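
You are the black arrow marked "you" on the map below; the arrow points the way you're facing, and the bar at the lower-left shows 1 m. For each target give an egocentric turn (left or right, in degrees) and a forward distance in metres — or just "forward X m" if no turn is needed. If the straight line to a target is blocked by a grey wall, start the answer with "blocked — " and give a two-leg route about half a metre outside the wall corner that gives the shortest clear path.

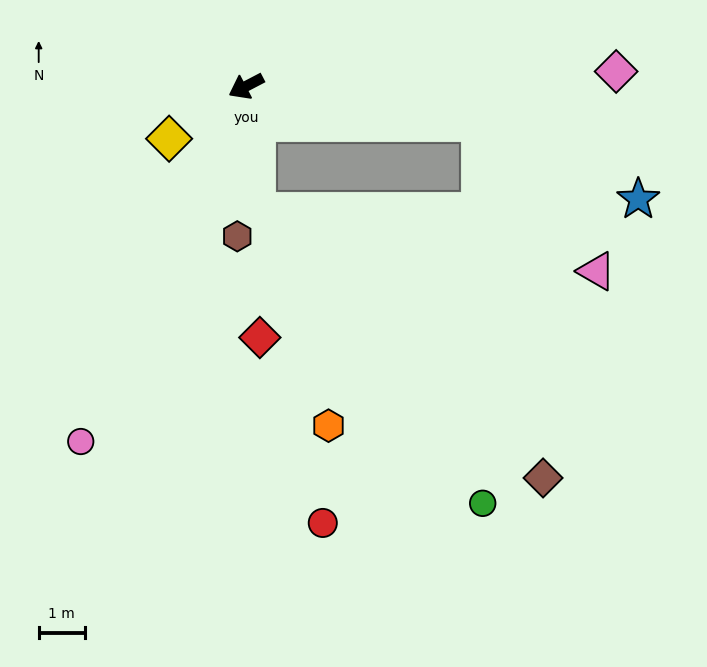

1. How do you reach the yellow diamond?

turn left 7°, forward 2.0 m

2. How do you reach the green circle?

blocked — turn left 67°, forward 2.7 m, then turn left 33°, forward 8.0 m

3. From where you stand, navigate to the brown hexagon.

turn left 59°, forward 3.3 m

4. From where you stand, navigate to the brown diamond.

blocked — turn left 67°, forward 2.7 m, then turn left 43°, forward 8.5 m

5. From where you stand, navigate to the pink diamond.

turn left 155°, forward 8.0 m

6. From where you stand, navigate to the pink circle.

turn left 37°, forward 8.5 m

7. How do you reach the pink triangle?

blocked — turn left 144°, forward 5.2 m, then turn right 44°, forward 4.1 m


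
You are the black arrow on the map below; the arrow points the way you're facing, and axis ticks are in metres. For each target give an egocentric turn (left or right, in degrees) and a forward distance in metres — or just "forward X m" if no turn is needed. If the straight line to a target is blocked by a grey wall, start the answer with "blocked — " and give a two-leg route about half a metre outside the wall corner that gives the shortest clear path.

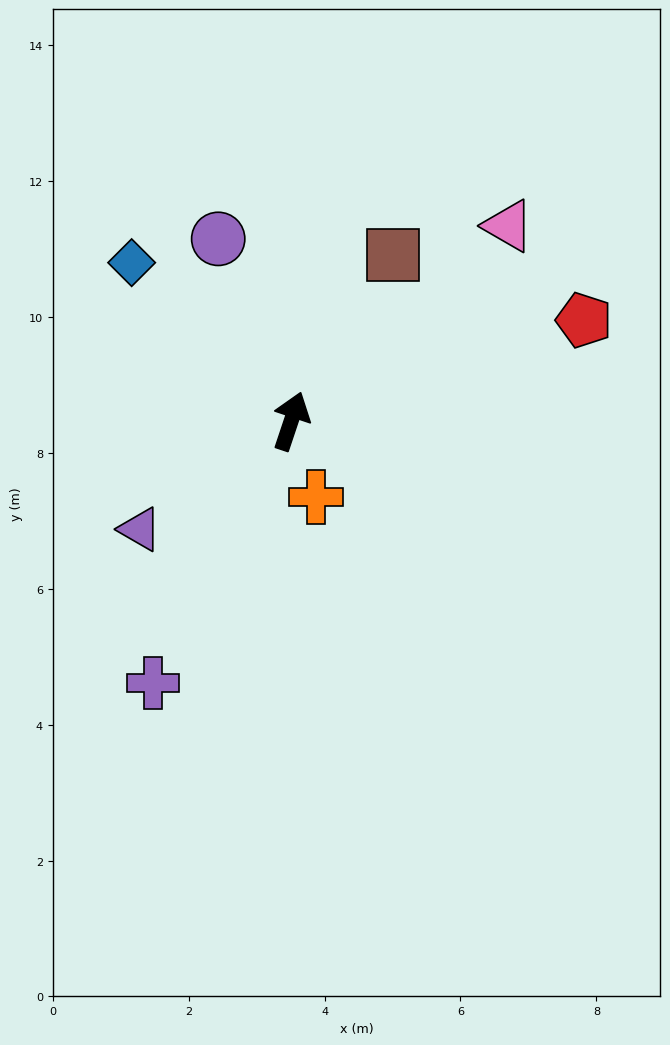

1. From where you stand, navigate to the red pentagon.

turn right 52°, forward 4.6 m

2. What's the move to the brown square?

turn right 13°, forward 2.9 m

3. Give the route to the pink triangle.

turn right 30°, forward 4.3 m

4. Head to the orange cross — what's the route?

turn right 143°, forward 1.2 m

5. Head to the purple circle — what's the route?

turn left 40°, forward 2.9 m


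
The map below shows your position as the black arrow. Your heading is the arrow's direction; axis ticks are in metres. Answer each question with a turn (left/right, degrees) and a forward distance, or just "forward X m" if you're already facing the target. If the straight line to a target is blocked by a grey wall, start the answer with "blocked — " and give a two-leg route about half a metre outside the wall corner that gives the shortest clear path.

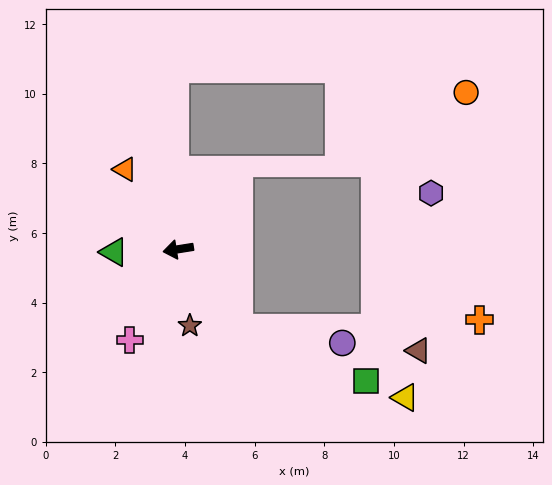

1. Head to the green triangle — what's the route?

turn right 7°, forward 1.9 m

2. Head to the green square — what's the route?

blocked — turn left 118°, forward 2.9 m, then turn left 30°, forward 4.0 m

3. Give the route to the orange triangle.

turn right 65°, forward 2.8 m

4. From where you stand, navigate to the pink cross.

turn left 53°, forward 3.0 m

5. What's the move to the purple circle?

blocked — turn left 118°, forward 2.9 m, then turn left 45°, forward 3.0 m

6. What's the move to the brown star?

turn left 90°, forward 2.2 m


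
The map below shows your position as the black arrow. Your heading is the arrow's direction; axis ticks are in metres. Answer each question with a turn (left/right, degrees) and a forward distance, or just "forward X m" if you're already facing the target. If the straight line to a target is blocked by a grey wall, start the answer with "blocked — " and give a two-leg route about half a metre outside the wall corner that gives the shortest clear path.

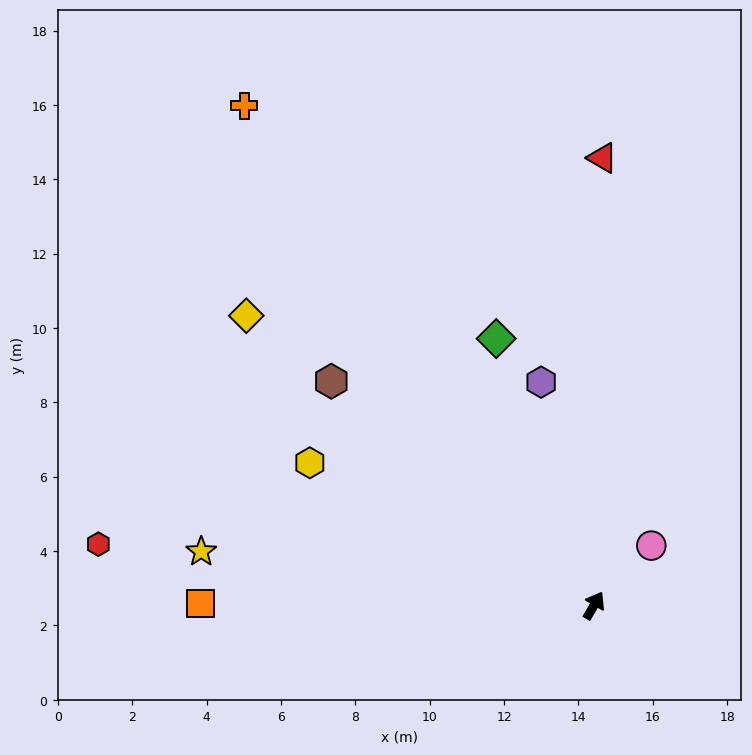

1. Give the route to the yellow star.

turn left 112°, forward 10.7 m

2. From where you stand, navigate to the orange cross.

turn left 65°, forward 16.4 m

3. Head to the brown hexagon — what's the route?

turn left 80°, forward 9.3 m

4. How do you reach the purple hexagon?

turn left 44°, forward 6.2 m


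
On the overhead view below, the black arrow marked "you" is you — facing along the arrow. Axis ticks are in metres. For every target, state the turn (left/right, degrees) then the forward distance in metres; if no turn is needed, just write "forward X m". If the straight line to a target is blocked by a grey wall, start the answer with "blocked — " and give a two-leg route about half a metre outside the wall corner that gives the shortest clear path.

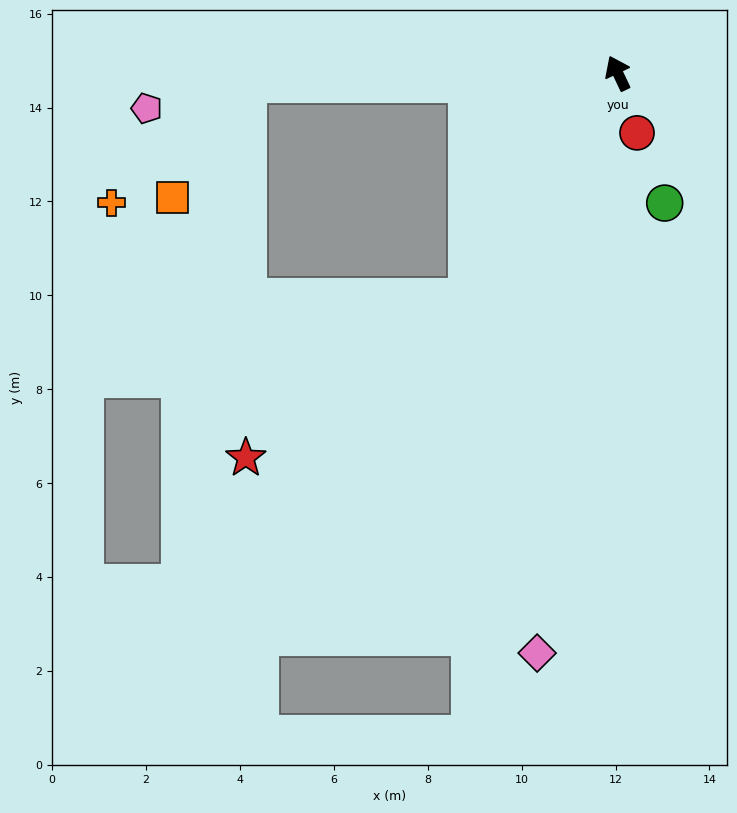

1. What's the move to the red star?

blocked — turn left 121°, forward 5.8 m, then turn right 21°, forward 5.8 m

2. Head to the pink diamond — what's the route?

turn left 147°, forward 12.5 m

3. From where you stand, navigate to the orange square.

blocked — turn left 66°, forward 7.9 m, then turn left 56°, forward 2.9 m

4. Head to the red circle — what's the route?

turn left 172°, forward 1.3 m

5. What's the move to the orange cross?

blocked — turn left 66°, forward 7.9 m, then turn left 40°, forward 3.9 m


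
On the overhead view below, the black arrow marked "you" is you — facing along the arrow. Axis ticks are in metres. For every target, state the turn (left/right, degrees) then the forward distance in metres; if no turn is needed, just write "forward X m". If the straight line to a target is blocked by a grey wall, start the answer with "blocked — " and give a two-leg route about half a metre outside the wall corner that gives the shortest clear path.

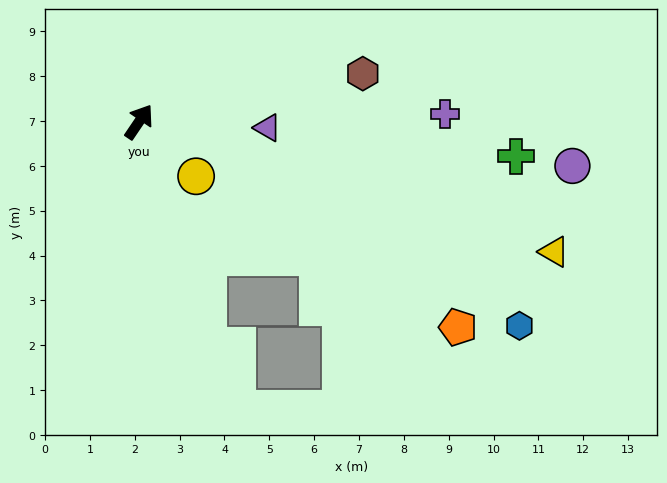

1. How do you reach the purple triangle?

turn right 59°, forward 2.9 m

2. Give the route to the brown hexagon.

turn right 44°, forward 5.1 m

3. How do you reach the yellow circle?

turn right 100°, forward 1.8 m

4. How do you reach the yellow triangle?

turn right 73°, forward 9.7 m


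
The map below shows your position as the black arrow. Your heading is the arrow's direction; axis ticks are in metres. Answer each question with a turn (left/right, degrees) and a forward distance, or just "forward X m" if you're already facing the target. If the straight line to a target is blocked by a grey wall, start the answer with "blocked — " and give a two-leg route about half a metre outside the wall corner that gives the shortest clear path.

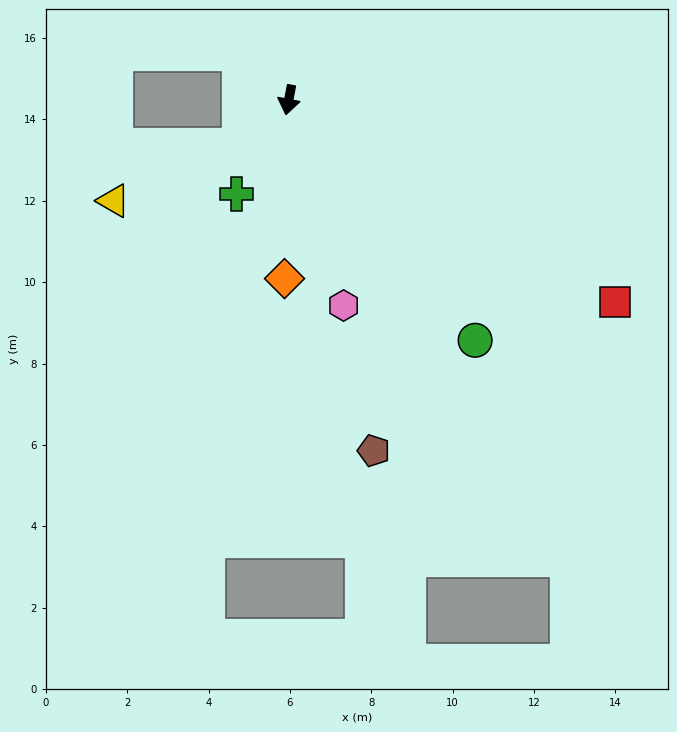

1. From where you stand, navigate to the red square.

turn left 69°, forward 9.4 m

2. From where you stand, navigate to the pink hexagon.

turn left 26°, forward 5.2 m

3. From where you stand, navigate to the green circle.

turn left 49°, forward 7.5 m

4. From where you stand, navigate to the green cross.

turn right 18°, forward 2.6 m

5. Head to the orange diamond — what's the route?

turn left 9°, forward 4.4 m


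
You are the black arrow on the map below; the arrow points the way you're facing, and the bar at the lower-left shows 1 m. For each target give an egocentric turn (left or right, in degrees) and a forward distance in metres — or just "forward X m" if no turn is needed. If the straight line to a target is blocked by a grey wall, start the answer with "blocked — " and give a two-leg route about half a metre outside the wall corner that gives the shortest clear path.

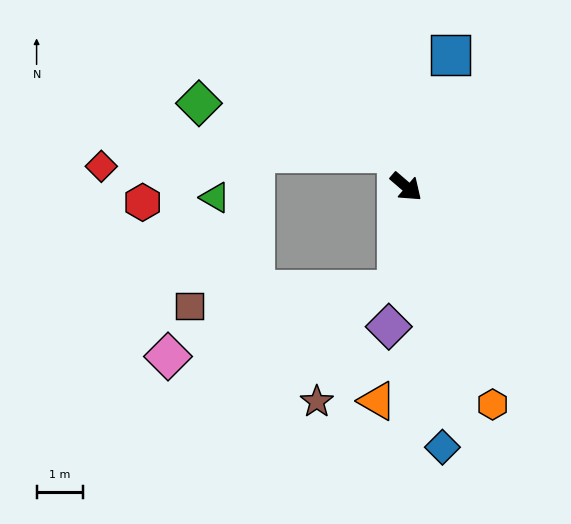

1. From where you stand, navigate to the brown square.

blocked — turn right 55°, forward 2.2 m, then turn right 80°, forward 4.5 m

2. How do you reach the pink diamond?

blocked — turn right 55°, forward 2.2 m, then turn right 68°, forward 5.2 m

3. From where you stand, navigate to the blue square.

turn left 112°, forward 3.0 m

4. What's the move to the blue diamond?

turn right 41°, forward 5.7 m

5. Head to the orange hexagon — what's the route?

turn right 28°, forward 5.1 m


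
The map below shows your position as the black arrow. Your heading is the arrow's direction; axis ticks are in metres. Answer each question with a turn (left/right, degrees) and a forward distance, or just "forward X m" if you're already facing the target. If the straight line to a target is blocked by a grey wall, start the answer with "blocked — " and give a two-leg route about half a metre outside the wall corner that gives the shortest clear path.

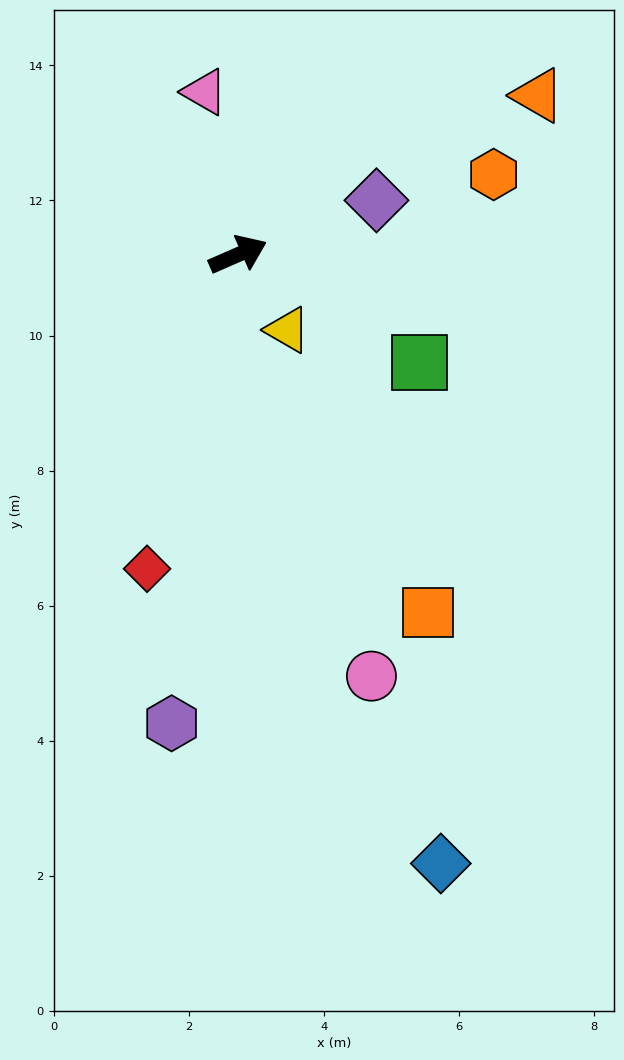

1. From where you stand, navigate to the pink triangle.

turn left 78°, forward 2.5 m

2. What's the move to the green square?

turn right 54°, forward 3.1 m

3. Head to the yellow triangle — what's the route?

turn right 80°, forward 1.3 m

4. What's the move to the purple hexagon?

turn right 122°, forward 7.0 m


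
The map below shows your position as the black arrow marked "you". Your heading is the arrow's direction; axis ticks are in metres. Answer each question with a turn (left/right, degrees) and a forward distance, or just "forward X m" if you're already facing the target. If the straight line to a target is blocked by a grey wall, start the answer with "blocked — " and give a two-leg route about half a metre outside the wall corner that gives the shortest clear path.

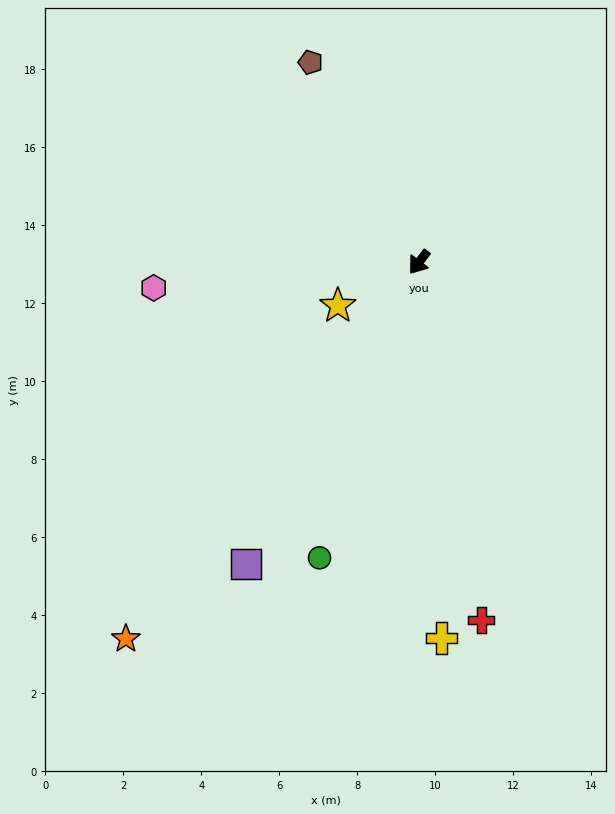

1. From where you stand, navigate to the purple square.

turn left 7°, forward 8.9 m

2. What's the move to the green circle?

turn left 19°, forward 8.0 m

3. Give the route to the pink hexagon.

turn right 47°, forward 6.8 m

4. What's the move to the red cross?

turn left 47°, forward 9.3 m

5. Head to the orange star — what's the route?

forward 12.2 m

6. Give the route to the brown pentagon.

turn right 114°, forward 5.8 m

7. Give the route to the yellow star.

turn right 25°, forward 2.4 m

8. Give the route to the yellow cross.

turn left 41°, forward 9.7 m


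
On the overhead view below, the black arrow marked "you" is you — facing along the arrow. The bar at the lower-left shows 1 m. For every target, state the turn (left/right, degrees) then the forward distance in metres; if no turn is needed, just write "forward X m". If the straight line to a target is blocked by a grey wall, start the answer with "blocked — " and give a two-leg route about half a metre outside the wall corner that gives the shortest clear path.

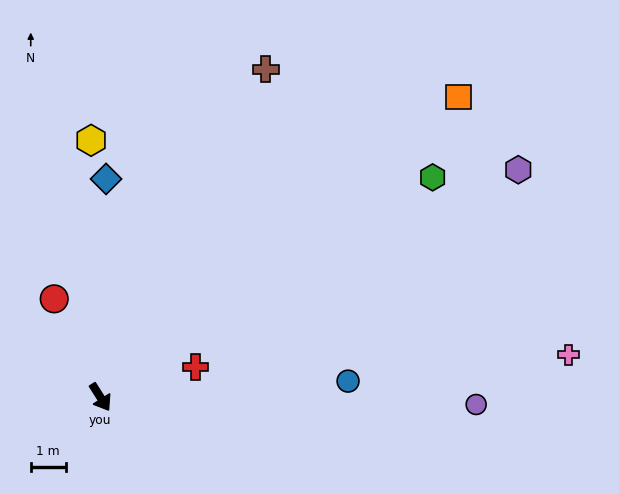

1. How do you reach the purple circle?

turn left 57°, forward 10.8 m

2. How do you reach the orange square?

turn left 98°, forward 13.4 m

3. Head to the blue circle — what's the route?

turn left 61°, forward 7.1 m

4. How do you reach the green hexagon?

turn left 91°, forward 11.4 m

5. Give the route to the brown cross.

turn left 121°, forward 10.5 m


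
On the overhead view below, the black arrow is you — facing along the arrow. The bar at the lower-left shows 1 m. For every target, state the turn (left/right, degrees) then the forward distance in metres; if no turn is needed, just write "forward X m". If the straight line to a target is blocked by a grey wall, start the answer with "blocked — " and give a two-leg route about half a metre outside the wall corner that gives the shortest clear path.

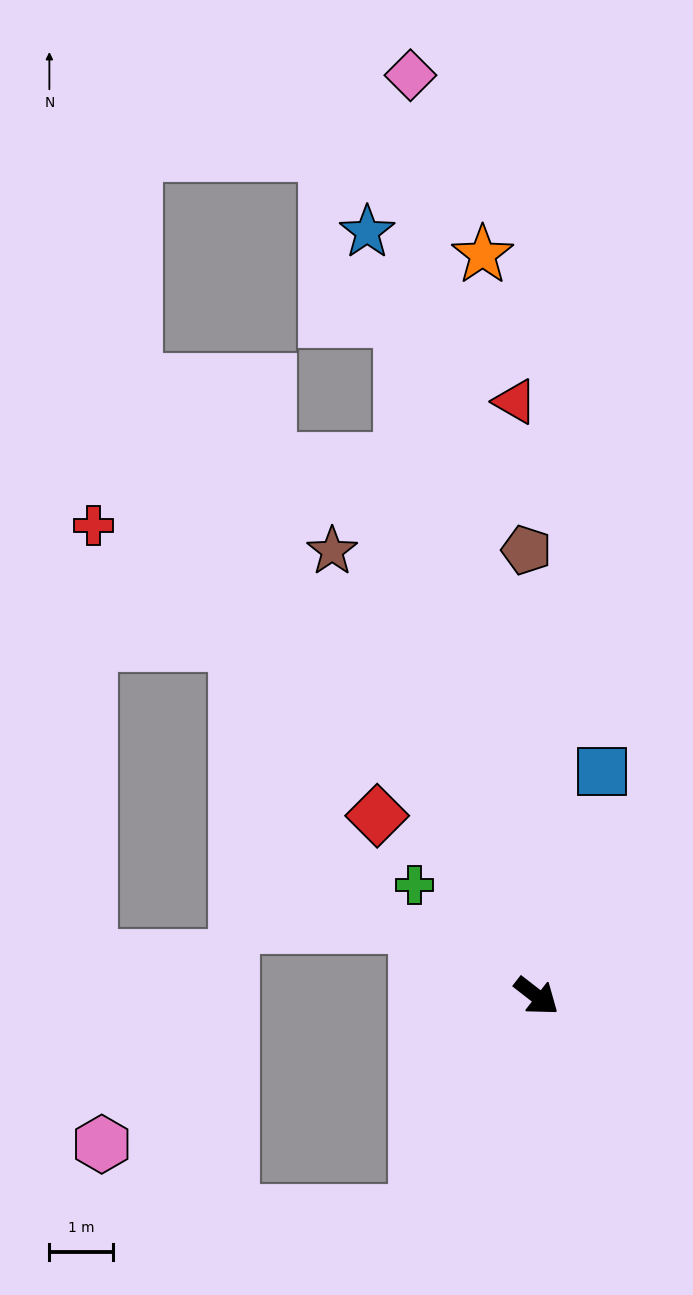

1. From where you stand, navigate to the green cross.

turn left 176°, forward 2.6 m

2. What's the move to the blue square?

turn left 112°, forward 3.7 m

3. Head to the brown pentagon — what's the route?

turn left 129°, forward 7.0 m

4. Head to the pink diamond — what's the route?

turn left 136°, forward 14.5 m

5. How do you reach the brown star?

turn left 153°, forward 7.7 m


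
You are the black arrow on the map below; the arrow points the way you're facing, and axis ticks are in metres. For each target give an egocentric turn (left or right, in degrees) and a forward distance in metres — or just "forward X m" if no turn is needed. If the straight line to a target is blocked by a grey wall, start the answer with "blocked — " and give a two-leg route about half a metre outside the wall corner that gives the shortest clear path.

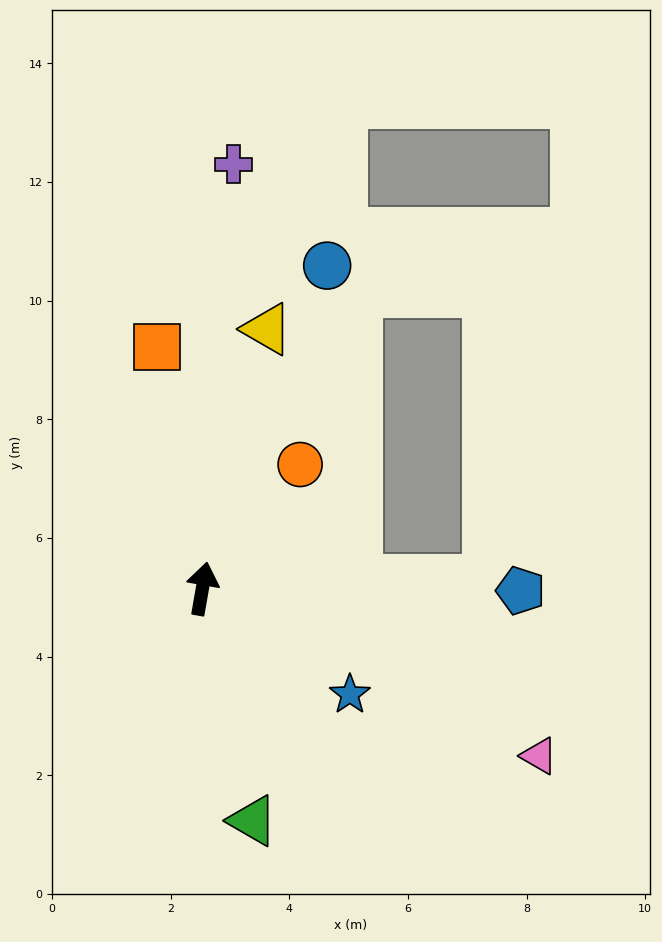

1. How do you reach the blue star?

turn right 116°, forward 3.1 m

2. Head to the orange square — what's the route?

turn left 21°, forward 4.1 m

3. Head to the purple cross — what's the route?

turn left 6°, forward 7.2 m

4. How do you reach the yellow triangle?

turn right 4°, forward 4.5 m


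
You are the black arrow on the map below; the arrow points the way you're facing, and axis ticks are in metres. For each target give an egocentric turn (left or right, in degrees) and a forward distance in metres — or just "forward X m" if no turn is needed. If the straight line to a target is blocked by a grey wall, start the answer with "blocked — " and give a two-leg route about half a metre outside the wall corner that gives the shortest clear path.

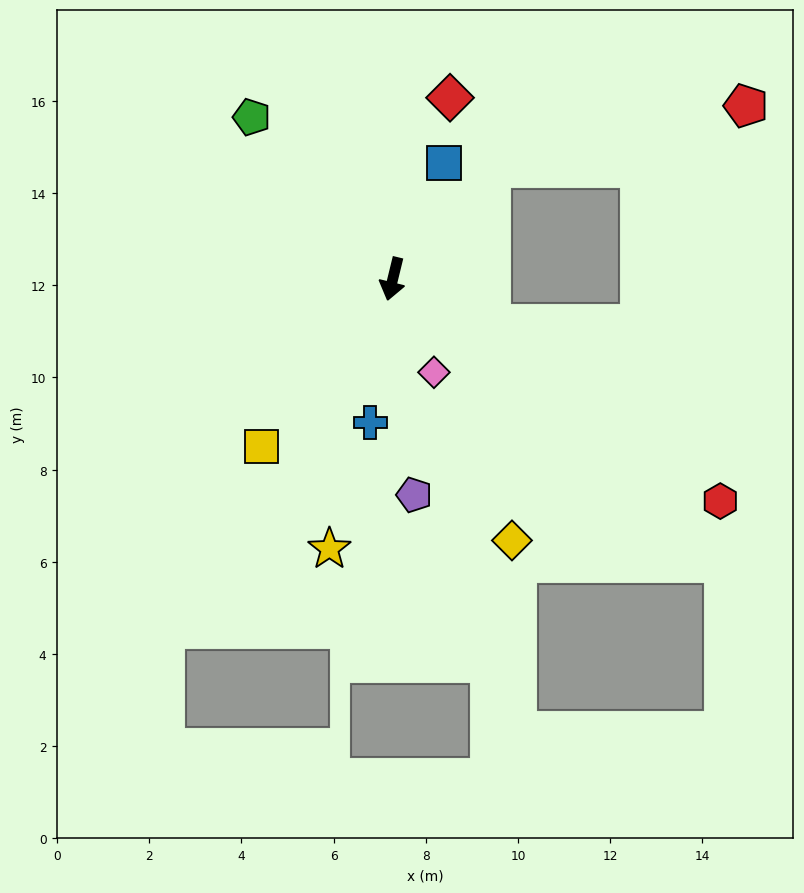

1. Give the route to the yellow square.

turn right 24°, forward 4.6 m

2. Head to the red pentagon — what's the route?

blocked — turn left 152°, forward 3.2 m, then turn right 35°, forward 5.7 m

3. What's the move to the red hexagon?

turn left 70°, forward 8.6 m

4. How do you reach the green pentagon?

turn right 125°, forward 4.7 m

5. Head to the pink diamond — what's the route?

turn left 37°, forward 2.2 m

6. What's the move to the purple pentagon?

turn left 19°, forward 4.7 m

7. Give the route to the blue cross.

turn left 5°, forward 3.2 m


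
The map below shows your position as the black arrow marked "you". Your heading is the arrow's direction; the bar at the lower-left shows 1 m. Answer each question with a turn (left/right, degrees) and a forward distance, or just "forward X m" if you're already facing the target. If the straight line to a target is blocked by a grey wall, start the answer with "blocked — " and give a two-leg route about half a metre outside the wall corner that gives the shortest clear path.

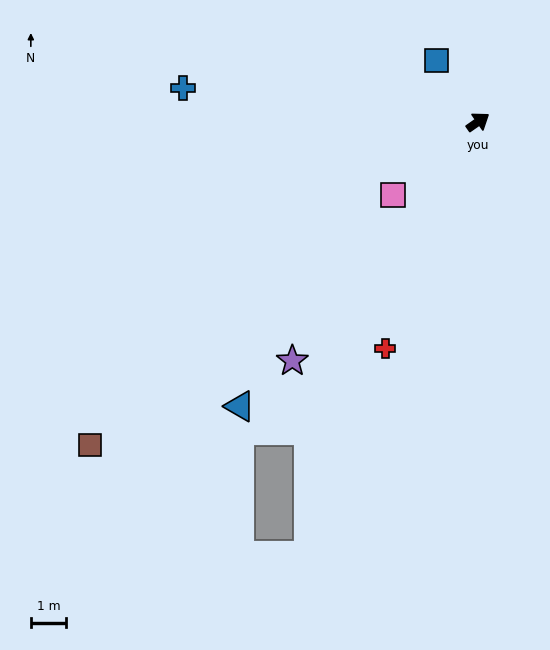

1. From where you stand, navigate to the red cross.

turn right 147°, forward 7.0 m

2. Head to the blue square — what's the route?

turn left 89°, forward 2.1 m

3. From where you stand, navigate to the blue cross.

turn left 138°, forward 8.5 m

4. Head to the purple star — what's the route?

turn right 163°, forward 8.6 m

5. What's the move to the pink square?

turn right 174°, forward 3.2 m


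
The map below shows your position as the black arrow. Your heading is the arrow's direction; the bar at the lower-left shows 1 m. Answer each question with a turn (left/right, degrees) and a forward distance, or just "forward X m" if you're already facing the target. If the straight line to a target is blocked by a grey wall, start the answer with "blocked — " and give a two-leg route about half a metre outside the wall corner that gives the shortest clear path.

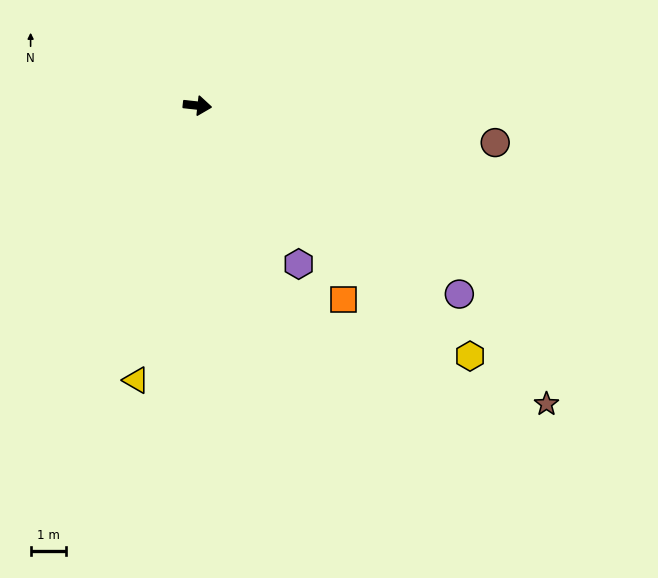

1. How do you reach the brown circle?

forward 8.5 m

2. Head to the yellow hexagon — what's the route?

turn right 36°, forward 10.5 m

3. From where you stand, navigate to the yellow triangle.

turn right 96°, forward 8.0 m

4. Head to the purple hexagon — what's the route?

turn right 51°, forward 5.3 m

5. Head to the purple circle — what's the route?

turn right 30°, forward 9.2 m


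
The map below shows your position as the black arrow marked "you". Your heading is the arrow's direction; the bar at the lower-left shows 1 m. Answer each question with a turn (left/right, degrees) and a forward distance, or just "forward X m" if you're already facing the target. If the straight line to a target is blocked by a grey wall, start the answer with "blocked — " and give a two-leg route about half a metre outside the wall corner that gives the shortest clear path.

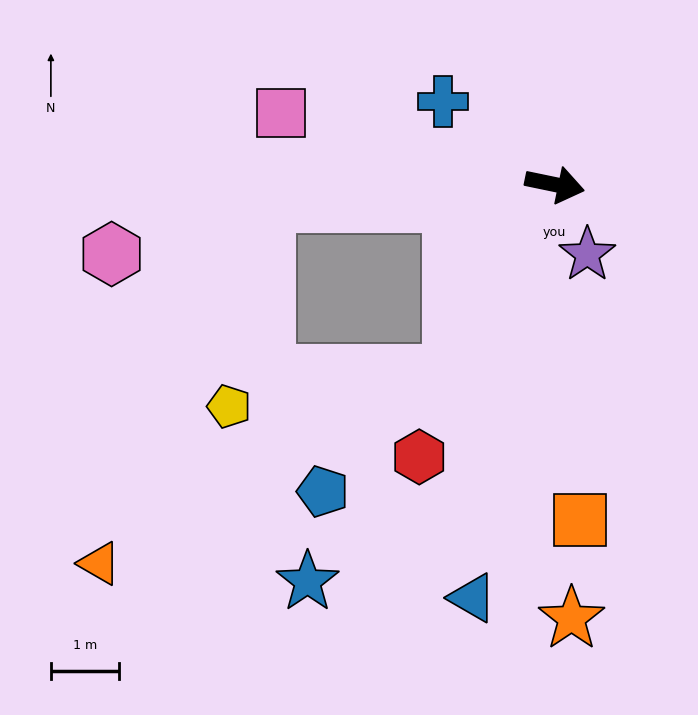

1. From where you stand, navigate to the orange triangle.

blocked — turn right 107°, forward 3.2 m, then turn right 33°, forward 5.9 m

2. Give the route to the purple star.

turn right 53°, forward 1.1 m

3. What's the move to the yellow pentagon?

blocked — turn right 107°, forward 3.2 m, then turn right 53°, forward 3.3 m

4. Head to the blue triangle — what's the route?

turn right 90°, forward 6.2 m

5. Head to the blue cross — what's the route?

turn left 155°, forward 2.0 m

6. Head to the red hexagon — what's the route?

turn right 105°, forward 4.5 m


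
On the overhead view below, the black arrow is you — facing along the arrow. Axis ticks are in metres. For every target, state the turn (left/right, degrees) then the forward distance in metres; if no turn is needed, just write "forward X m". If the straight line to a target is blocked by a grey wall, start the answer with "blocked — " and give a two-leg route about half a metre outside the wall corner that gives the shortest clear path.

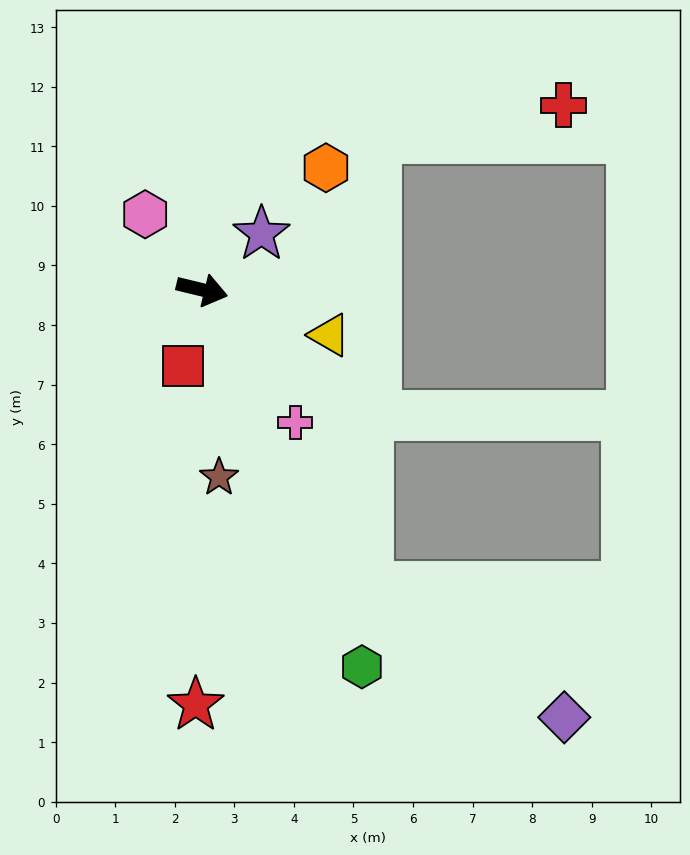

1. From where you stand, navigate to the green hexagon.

turn right 53°, forward 6.9 m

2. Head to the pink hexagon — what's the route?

turn left 141°, forward 1.6 m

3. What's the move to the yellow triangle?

turn right 6°, forward 2.3 m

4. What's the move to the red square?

turn right 90°, forward 1.3 m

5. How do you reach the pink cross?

turn right 41°, forward 2.7 m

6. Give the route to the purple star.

turn left 57°, forward 1.4 m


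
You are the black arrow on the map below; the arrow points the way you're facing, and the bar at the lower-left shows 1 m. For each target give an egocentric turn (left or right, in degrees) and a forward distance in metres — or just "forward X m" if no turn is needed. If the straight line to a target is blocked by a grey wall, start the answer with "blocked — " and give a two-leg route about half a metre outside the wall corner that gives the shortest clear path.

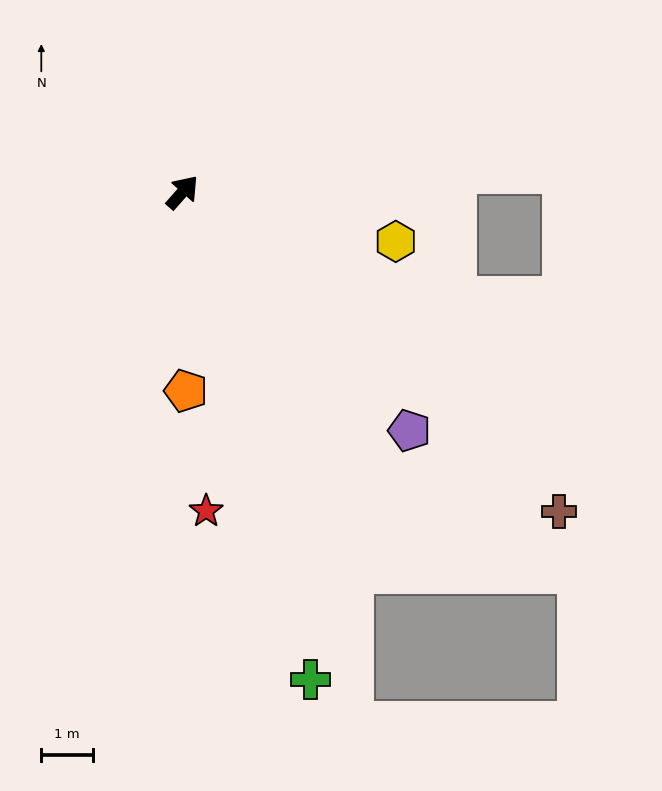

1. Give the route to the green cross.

turn right 124°, forward 9.8 m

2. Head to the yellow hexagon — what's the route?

turn right 62°, forward 4.3 m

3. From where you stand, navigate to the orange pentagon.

turn right 138°, forward 3.9 m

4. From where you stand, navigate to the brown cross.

turn right 89°, forward 9.6 m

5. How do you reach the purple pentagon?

turn right 95°, forward 6.4 m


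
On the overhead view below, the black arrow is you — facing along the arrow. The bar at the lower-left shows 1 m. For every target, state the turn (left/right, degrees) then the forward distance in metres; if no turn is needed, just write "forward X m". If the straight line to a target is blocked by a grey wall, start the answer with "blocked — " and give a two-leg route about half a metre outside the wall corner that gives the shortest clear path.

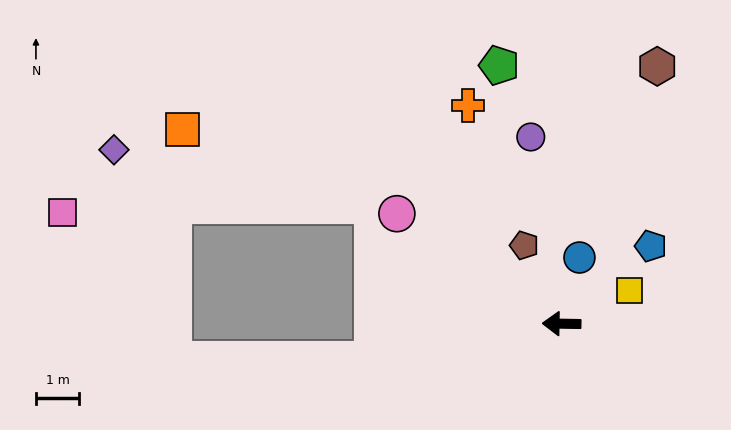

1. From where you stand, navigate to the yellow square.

turn right 153°, forward 1.7 m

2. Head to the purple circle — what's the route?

turn right 80°, forward 4.4 m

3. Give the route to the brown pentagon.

turn right 64°, forward 2.0 m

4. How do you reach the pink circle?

turn right 33°, forward 4.6 m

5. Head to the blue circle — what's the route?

turn right 104°, forward 1.6 m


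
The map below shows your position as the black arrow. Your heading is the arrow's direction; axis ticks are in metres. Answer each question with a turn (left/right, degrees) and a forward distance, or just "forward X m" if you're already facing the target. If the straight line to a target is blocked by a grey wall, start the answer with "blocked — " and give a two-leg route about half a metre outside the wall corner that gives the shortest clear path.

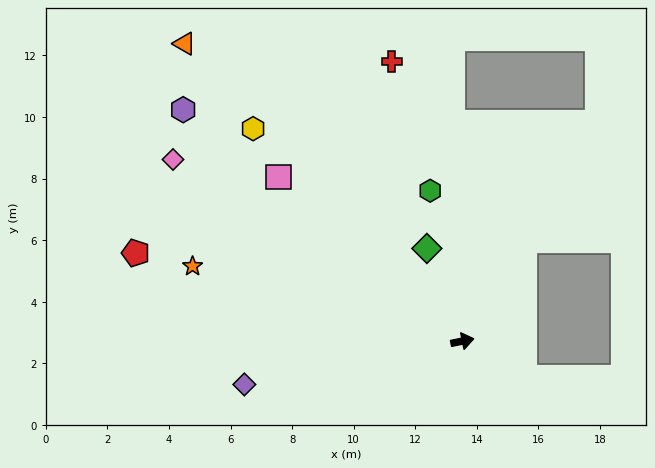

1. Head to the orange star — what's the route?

turn left 153°, forward 9.1 m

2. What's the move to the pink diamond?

turn left 136°, forward 11.1 m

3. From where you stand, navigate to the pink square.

turn left 127°, forward 8.0 m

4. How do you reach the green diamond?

turn left 99°, forward 3.2 m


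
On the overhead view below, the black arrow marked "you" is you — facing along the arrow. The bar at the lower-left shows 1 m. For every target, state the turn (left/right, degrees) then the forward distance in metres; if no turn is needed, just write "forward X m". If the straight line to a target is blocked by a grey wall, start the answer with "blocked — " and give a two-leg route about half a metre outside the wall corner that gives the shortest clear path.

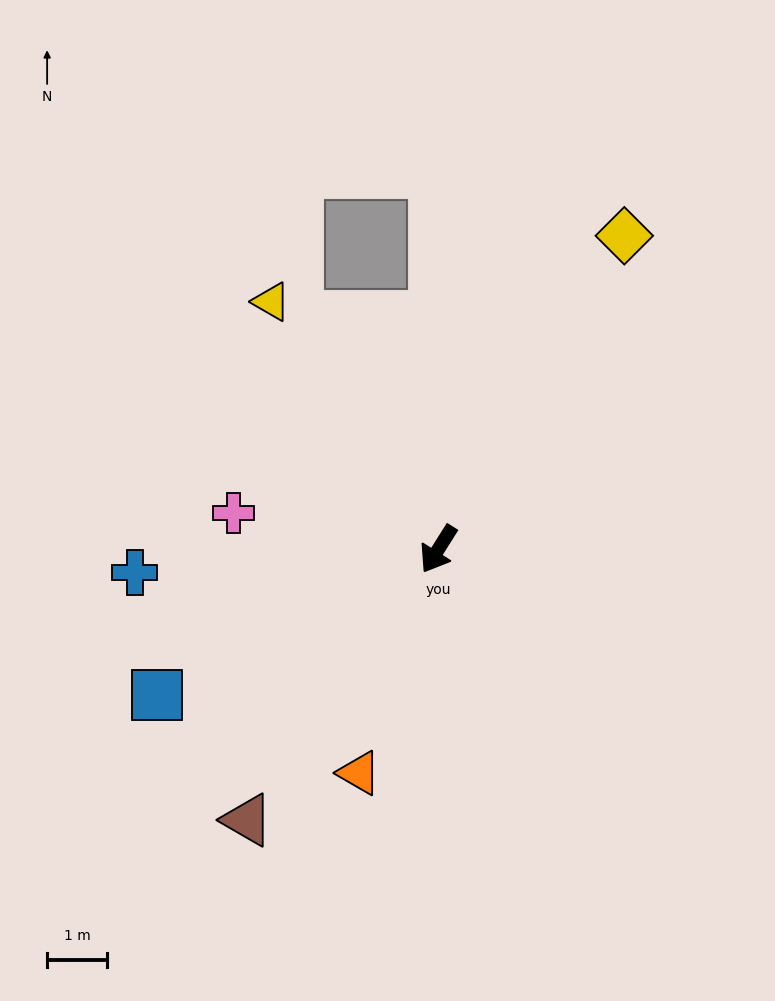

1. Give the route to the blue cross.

turn right 53°, forward 5.1 m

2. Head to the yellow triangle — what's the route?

turn right 114°, forward 5.0 m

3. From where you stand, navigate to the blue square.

turn right 30°, forward 5.3 m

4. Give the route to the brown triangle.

turn right 3°, forward 5.5 m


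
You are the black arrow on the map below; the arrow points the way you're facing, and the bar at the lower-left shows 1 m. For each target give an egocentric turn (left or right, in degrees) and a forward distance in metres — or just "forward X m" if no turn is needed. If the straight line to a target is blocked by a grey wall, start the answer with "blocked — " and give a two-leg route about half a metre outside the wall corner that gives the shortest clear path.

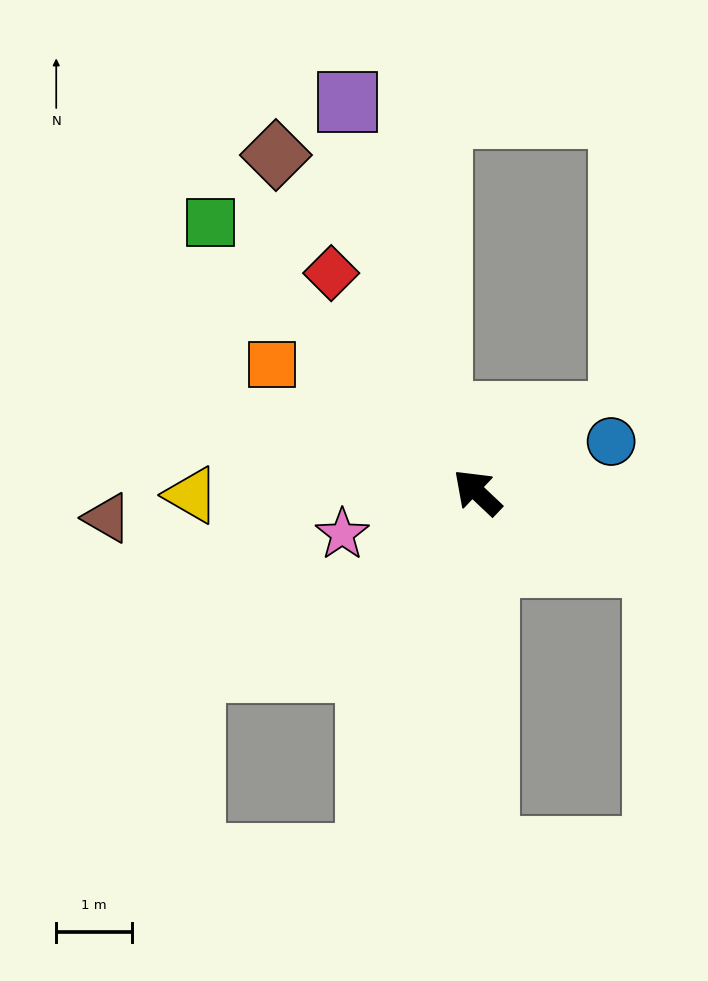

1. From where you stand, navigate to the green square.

forward 5.0 m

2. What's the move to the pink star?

turn left 61°, forward 1.9 m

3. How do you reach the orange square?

turn left 11°, forward 3.2 m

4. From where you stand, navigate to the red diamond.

turn right 13°, forward 3.5 m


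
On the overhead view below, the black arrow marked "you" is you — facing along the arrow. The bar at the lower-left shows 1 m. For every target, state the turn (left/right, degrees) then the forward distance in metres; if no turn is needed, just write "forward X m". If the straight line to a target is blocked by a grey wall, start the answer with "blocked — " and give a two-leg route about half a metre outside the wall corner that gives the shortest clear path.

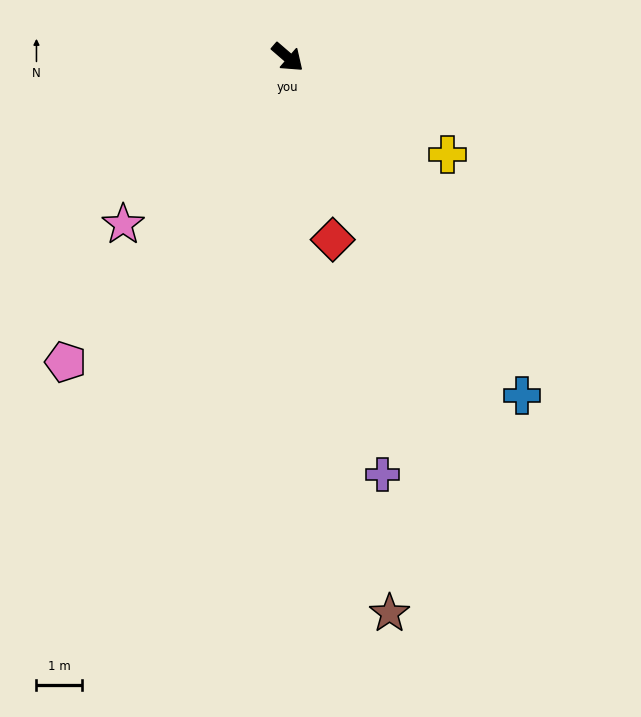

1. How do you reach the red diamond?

turn right 35°, forward 4.2 m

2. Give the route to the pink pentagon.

turn right 85°, forward 8.4 m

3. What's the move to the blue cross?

turn right 14°, forward 9.1 m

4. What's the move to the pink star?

turn right 94°, forward 5.2 m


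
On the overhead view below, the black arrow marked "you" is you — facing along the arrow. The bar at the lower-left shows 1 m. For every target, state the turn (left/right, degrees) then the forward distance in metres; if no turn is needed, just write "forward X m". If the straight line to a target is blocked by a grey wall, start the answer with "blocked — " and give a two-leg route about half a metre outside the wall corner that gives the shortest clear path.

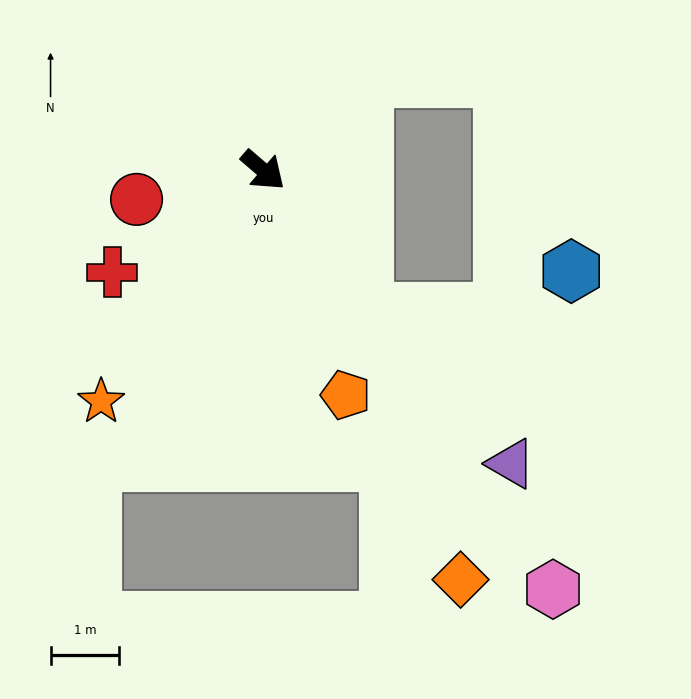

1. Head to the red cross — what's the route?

turn right 105°, forward 2.6 m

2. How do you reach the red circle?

turn right 126°, forward 1.9 m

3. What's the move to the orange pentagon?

turn right 29°, forward 3.5 m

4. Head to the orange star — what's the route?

turn right 84°, forward 4.1 m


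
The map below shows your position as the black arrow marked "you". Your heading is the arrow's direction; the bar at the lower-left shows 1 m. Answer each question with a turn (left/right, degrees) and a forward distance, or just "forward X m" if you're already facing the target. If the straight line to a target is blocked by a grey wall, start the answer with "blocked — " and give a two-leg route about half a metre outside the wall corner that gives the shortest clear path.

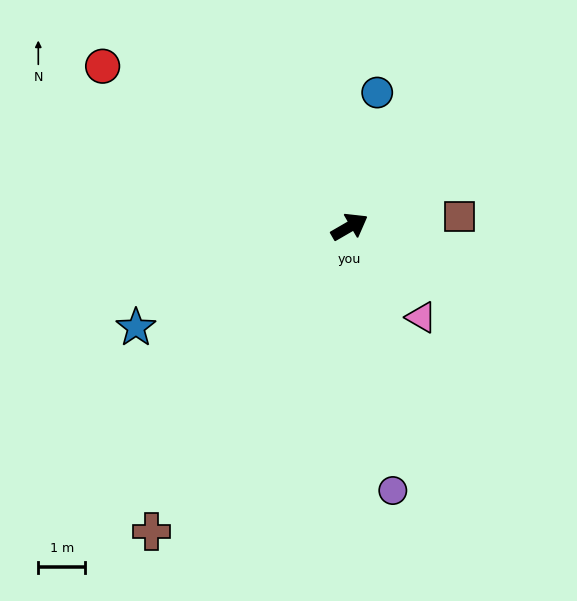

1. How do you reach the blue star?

turn left 175°, forward 5.0 m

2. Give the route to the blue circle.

turn left 48°, forward 2.9 m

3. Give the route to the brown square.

turn right 25°, forward 2.3 m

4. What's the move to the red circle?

turn left 117°, forward 6.3 m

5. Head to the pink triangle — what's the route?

turn right 82°, forward 2.5 m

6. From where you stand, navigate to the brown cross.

turn right 153°, forward 7.7 m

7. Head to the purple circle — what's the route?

turn right 111°, forward 5.7 m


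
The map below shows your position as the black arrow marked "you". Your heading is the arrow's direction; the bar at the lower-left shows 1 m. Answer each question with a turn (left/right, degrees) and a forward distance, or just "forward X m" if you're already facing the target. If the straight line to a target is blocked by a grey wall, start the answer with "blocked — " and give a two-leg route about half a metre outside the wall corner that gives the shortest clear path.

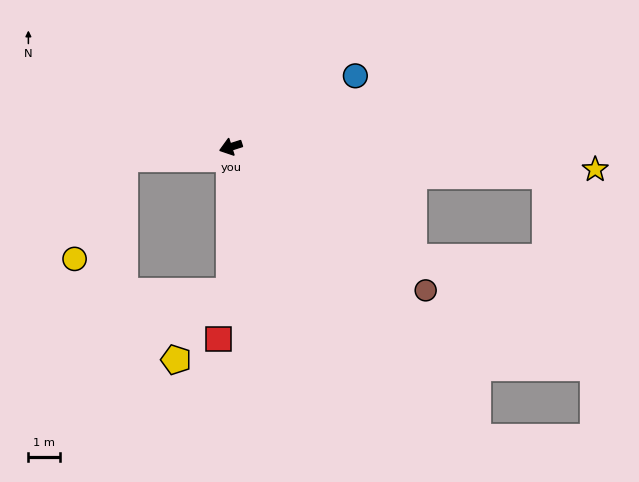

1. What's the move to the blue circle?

turn right 168°, forward 4.5 m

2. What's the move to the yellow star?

turn left 159°, forward 11.4 m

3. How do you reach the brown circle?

turn left 126°, forward 7.6 m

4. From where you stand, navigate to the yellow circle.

blocked — turn right 12°, forward 3.3 m, then turn left 58°, forward 3.5 m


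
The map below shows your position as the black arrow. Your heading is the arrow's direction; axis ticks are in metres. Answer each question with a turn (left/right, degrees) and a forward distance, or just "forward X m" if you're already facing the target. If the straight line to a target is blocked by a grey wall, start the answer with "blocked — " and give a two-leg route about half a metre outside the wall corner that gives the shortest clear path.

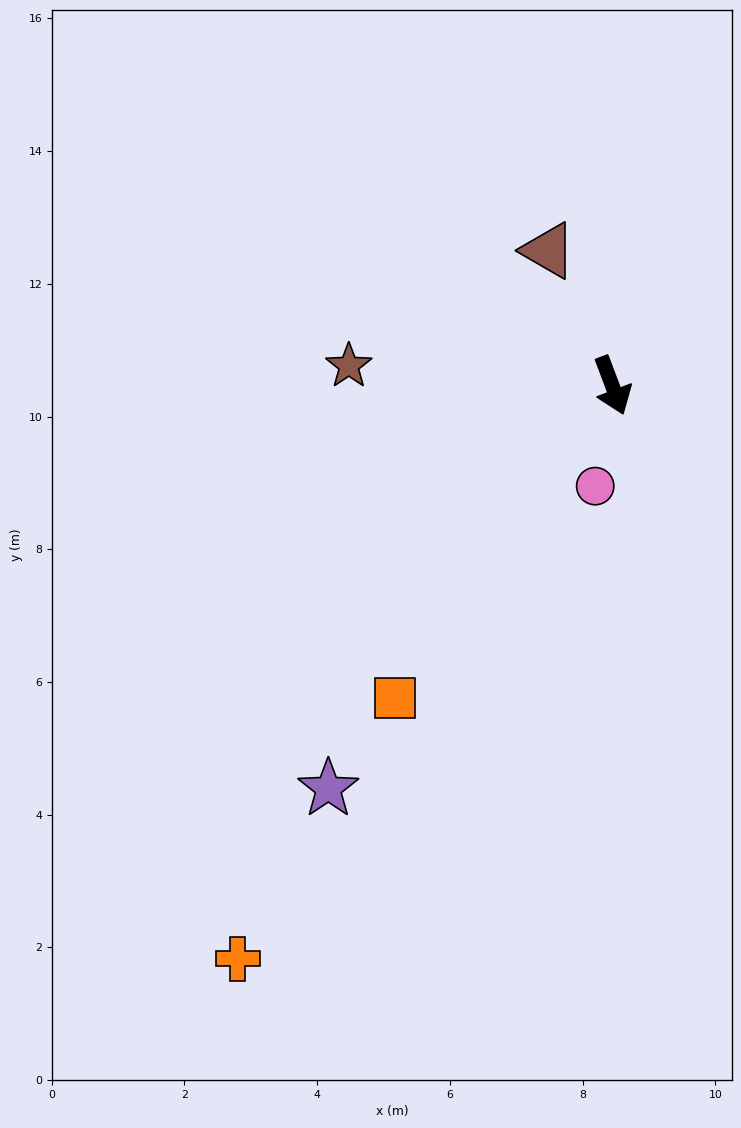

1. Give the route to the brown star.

turn right 115°, forward 4.0 m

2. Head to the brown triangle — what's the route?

turn right 175°, forward 2.3 m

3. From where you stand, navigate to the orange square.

turn right 56°, forward 5.7 m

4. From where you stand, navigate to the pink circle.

turn right 30°, forward 1.5 m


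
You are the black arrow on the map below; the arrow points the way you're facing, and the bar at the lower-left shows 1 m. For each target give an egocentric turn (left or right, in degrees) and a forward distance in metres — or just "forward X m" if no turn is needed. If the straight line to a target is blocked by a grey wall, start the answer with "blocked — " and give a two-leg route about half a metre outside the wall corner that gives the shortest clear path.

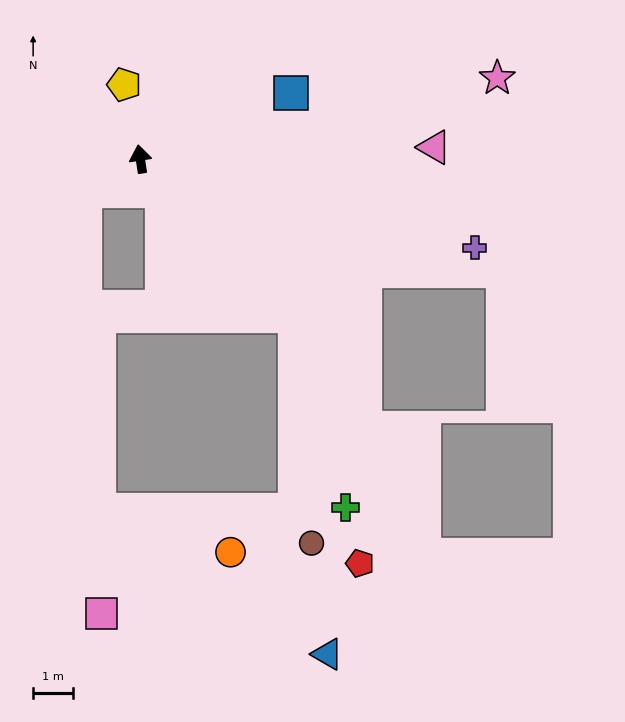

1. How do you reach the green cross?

blocked — turn right 144°, forward 5.5 m, then turn right 30°, forward 4.9 m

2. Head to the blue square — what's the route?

turn right 75°, forward 4.1 m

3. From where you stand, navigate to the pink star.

turn right 86°, forward 9.1 m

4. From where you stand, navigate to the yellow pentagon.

turn left 4°, forward 1.9 m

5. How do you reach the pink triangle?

turn right 96°, forward 7.3 m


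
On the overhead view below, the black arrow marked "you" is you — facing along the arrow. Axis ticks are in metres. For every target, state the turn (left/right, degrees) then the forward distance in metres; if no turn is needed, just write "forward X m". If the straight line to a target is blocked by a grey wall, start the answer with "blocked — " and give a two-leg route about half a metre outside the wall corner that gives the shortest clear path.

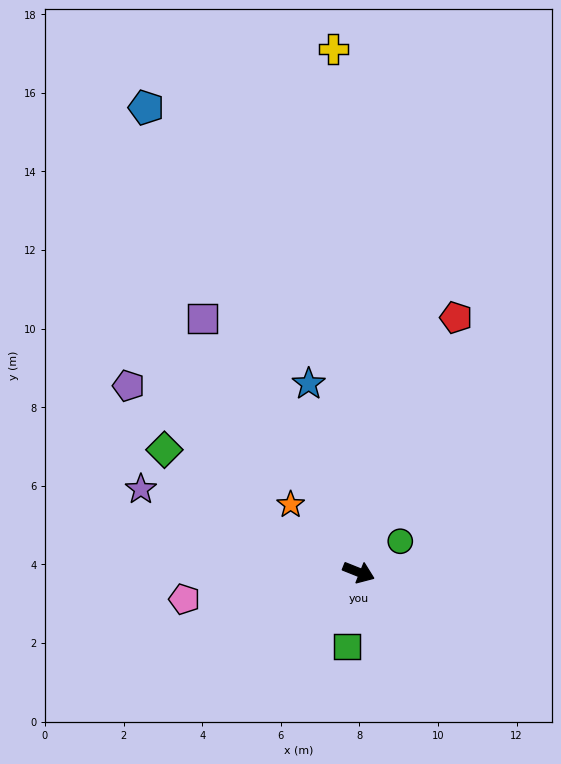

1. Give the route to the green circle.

turn left 59°, forward 1.3 m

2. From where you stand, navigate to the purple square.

turn left 143°, forward 7.6 m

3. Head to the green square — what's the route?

turn right 77°, forward 1.9 m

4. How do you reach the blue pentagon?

turn left 136°, forward 13.0 m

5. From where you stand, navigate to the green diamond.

turn left 170°, forward 5.8 m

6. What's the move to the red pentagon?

turn left 91°, forward 6.9 m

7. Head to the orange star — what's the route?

turn left 157°, forward 2.4 m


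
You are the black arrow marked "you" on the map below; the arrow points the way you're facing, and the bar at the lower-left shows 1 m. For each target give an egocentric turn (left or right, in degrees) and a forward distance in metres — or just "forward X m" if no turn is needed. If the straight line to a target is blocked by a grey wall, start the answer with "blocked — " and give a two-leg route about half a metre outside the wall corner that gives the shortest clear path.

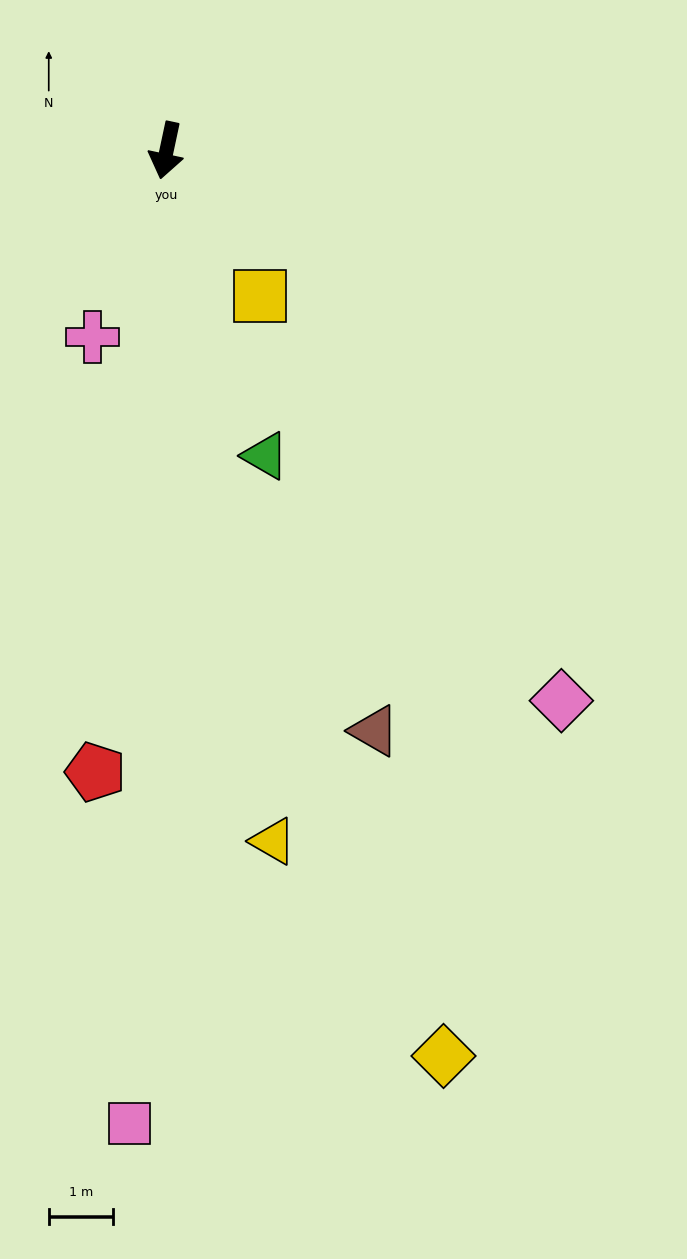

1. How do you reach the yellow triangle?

turn left 21°, forward 10.9 m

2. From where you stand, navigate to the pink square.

turn left 10°, forward 15.1 m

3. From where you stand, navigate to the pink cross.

turn right 10°, forward 3.1 m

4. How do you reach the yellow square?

turn left 45°, forward 2.7 m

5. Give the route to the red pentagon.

turn left 5°, forward 9.7 m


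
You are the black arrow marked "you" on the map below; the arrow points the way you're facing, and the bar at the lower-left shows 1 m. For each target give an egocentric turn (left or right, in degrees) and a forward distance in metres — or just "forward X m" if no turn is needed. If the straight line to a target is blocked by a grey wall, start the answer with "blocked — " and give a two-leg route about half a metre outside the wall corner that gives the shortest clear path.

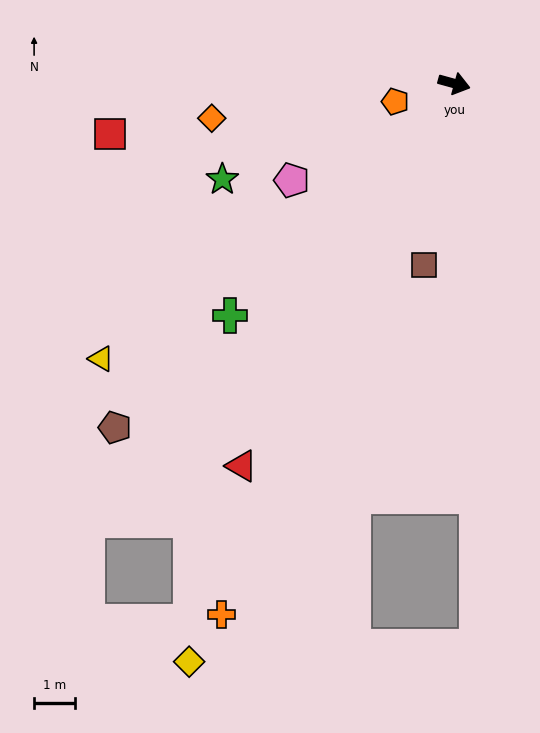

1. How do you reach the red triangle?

turn right 104°, forward 10.7 m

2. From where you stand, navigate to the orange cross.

turn right 98°, forward 14.2 m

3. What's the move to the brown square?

turn right 84°, forward 4.5 m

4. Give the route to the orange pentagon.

turn right 148°, forward 1.5 m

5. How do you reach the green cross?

turn right 119°, forward 7.9 m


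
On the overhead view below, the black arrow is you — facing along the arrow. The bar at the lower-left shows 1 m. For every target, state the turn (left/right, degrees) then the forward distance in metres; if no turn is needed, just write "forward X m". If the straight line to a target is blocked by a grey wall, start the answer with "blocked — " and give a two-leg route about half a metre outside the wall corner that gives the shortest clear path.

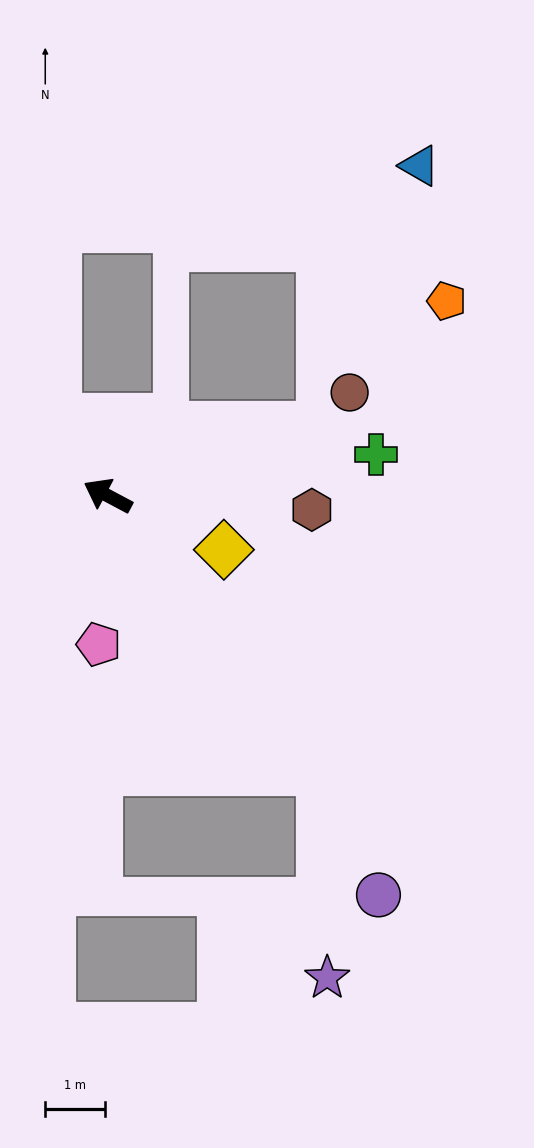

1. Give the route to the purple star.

blocked — turn left 156°, forward 5.8 m, then turn right 37°, forward 3.5 m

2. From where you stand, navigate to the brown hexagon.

turn right 156°, forward 3.4 m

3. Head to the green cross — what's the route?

turn right 143°, forward 4.5 m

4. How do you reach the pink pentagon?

turn left 115°, forward 2.5 m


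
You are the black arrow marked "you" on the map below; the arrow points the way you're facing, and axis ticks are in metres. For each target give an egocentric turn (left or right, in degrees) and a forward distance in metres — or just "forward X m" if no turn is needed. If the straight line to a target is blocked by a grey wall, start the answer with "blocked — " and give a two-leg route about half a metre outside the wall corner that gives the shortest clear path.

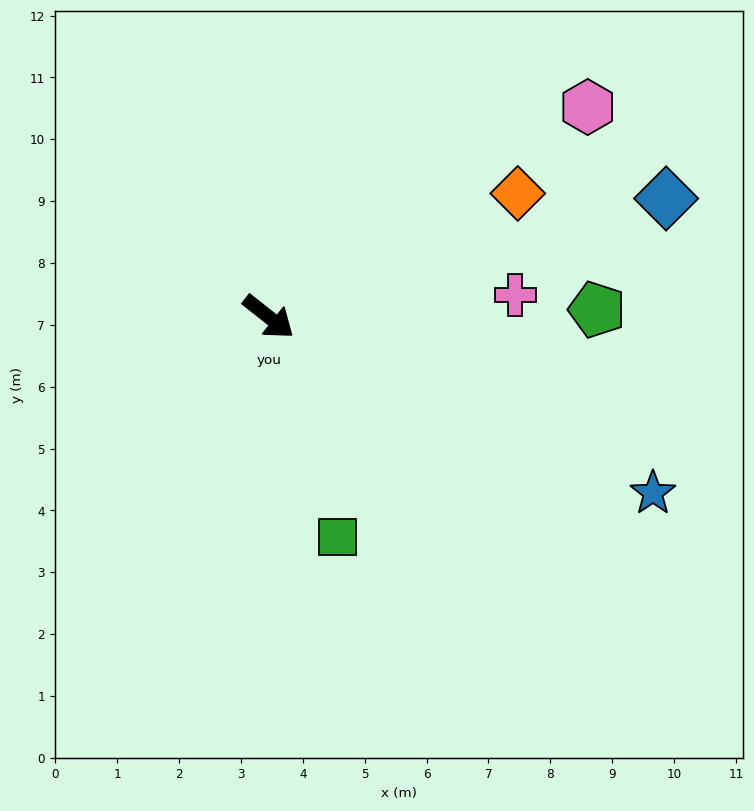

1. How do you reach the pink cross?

turn left 43°, forward 4.0 m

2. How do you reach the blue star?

turn left 14°, forward 6.8 m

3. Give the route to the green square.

turn right 34°, forward 3.7 m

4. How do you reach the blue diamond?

turn left 55°, forward 6.7 m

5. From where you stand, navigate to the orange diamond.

turn left 65°, forward 4.5 m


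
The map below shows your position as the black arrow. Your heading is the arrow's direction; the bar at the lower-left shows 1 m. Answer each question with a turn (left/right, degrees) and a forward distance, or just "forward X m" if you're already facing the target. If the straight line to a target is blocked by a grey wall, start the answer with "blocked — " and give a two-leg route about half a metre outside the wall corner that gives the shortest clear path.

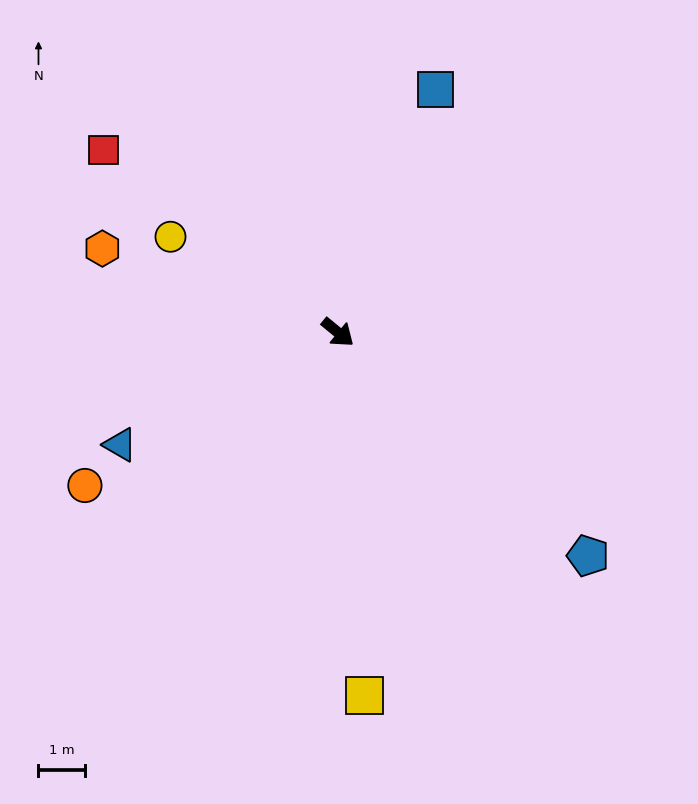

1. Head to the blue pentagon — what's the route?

turn right 2°, forward 7.2 m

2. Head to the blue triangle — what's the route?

turn right 113°, forward 5.3 m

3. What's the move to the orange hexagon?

turn right 160°, forward 5.4 m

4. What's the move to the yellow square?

turn right 46°, forward 7.8 m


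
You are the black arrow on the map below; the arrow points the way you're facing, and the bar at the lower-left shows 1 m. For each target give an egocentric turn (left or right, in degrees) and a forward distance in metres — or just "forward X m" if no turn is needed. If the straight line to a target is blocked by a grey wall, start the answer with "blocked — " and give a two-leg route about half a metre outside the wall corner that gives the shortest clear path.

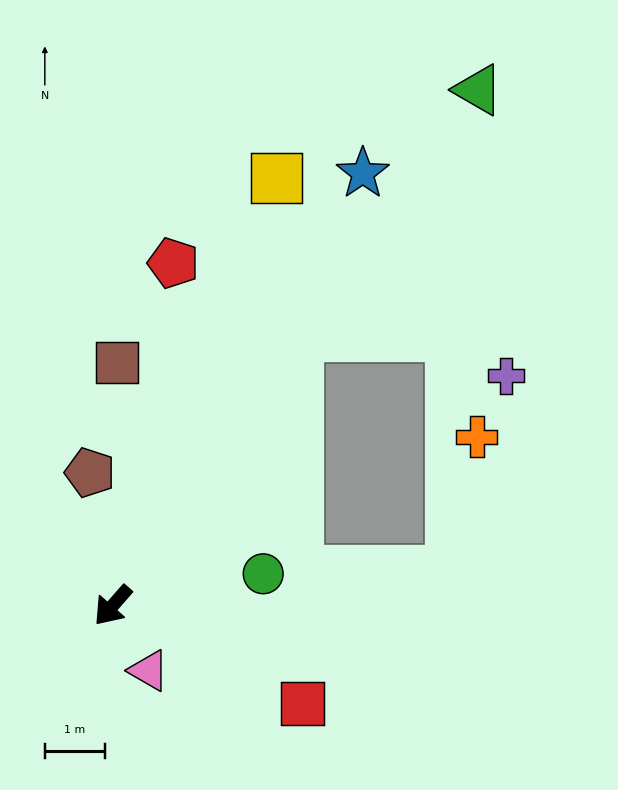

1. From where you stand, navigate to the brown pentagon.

turn right 129°, forward 2.2 m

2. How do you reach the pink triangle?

turn left 70°, forward 1.2 m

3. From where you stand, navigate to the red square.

turn left 104°, forward 3.6 m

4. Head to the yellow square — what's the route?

turn right 160°, forward 7.6 m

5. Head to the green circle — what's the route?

turn left 143°, forward 2.6 m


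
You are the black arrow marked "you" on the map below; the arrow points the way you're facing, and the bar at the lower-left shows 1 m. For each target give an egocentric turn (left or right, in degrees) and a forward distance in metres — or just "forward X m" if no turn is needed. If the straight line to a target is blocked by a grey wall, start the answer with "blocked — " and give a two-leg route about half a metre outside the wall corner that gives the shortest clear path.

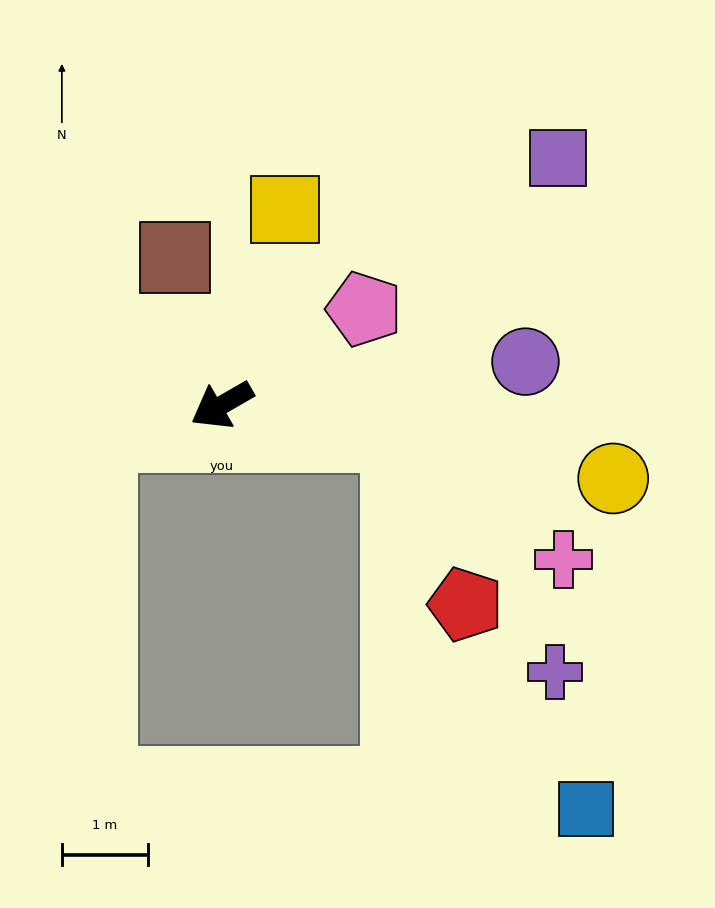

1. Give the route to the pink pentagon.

turn right 176°, forward 2.0 m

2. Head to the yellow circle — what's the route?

turn left 139°, forward 4.6 m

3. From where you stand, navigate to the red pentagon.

blocked — turn left 140°, forward 2.1 m, then turn right 58°, forward 2.1 m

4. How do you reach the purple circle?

turn left 158°, forward 3.6 m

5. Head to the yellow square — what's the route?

turn right 138°, forward 2.4 m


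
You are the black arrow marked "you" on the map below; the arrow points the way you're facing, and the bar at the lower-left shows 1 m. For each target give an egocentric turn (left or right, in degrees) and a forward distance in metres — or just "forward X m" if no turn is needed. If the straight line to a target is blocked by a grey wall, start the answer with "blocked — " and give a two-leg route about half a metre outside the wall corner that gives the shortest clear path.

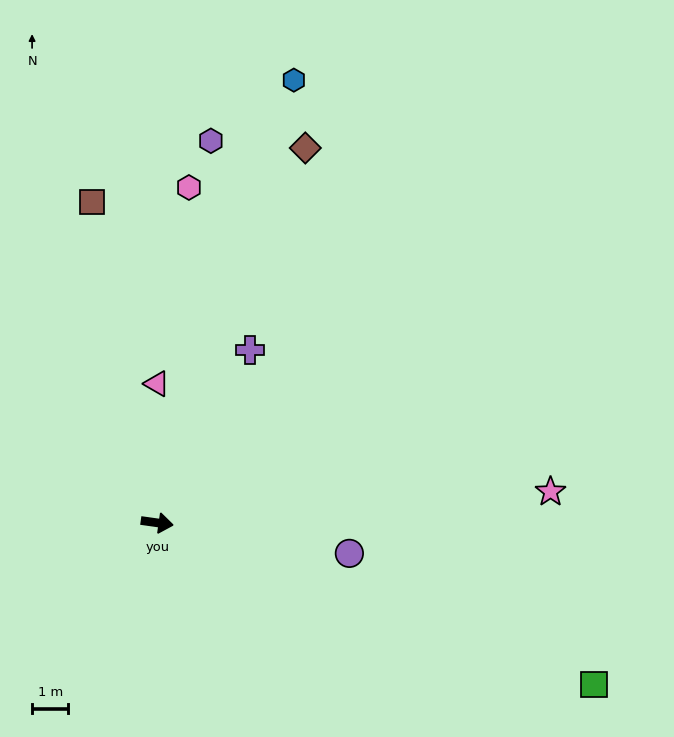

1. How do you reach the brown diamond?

turn left 76°, forward 11.1 m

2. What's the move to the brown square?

turn left 110°, forward 9.0 m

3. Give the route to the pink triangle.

turn left 98°, forward 3.8 m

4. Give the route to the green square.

turn right 12°, forward 12.9 m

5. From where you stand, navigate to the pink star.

turn left 13°, forward 10.9 m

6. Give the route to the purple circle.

forward 5.4 m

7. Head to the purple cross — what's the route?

turn left 70°, forward 5.4 m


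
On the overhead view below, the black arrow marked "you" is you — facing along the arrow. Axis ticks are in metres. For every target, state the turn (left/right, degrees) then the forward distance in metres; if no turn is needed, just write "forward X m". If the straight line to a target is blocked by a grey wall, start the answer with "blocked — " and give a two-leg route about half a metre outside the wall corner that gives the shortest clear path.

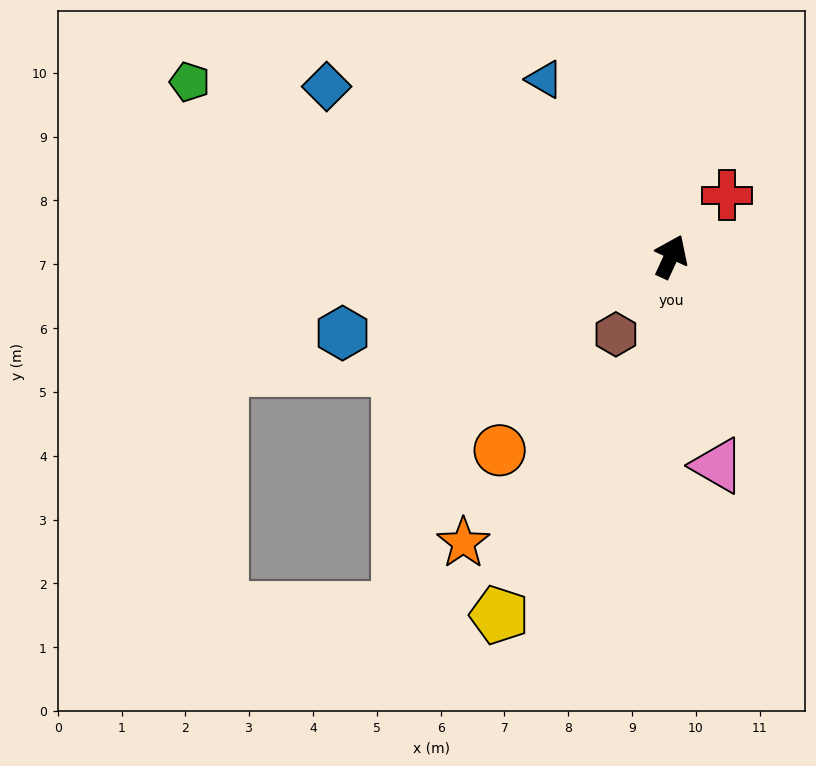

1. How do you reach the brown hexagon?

turn left 169°, forward 1.5 m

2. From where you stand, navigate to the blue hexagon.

turn left 128°, forward 5.3 m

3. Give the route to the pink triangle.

turn right 143°, forward 3.4 m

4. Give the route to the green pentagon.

turn left 95°, forward 8.0 m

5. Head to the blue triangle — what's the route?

turn left 60°, forward 3.4 m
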